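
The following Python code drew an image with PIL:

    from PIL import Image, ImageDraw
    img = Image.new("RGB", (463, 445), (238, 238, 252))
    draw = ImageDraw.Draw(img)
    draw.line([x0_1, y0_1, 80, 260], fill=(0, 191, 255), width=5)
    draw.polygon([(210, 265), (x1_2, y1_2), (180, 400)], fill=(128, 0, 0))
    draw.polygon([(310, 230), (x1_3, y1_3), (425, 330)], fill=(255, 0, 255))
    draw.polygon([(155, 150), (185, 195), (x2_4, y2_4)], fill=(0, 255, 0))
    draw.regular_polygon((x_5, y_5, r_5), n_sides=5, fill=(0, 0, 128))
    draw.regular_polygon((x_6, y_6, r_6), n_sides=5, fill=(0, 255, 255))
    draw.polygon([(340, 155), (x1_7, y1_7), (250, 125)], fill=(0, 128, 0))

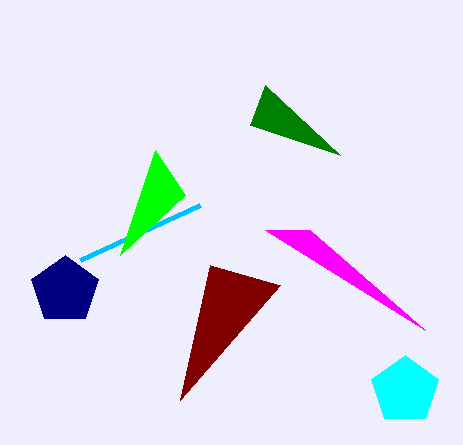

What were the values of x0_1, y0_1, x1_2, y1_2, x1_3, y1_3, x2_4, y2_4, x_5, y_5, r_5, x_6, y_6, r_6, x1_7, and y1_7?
x0_1 = 200; y0_1 = 205; x1_2 = 280; y1_2 = 285; x1_3 = 265; y1_3 = 230; x2_4 = 120; y2_4 = 255; x_5 = 65; y_5 = 290; r_5 = 35; x_6 = 405; y_6 = 390; r_6 = 35; x1_7 = 265; y1_7 = 85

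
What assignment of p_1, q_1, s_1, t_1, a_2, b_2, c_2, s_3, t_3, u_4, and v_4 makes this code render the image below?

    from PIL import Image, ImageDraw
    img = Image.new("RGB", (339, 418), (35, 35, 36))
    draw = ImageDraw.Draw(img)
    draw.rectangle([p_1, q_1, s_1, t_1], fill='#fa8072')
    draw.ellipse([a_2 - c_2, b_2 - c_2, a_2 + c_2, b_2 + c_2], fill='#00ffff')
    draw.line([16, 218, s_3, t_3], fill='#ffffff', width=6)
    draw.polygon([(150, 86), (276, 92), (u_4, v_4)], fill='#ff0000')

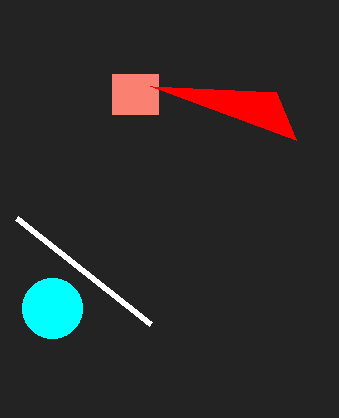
p_1 = 112
q_1 = 74
s_1 = 158
t_1 = 114
a_2 = 52
b_2 = 308
c_2 = 30
s_3 = 150
t_3 = 324
u_4 = 296
v_4 = 140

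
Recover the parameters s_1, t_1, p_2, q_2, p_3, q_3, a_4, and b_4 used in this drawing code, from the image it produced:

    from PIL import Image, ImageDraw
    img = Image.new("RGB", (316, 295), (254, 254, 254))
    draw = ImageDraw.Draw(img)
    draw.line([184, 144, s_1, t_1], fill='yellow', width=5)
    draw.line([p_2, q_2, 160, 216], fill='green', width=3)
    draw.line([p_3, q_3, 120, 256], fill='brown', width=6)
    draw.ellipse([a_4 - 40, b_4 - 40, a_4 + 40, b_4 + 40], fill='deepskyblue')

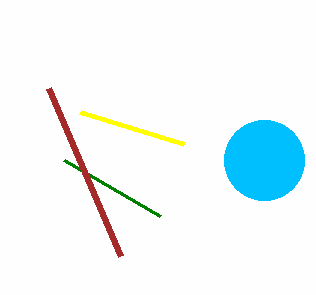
s_1 = 80; t_1 = 112; p_2 = 64; q_2 = 160; p_3 = 48; q_3 = 88; a_4 = 264; b_4 = 160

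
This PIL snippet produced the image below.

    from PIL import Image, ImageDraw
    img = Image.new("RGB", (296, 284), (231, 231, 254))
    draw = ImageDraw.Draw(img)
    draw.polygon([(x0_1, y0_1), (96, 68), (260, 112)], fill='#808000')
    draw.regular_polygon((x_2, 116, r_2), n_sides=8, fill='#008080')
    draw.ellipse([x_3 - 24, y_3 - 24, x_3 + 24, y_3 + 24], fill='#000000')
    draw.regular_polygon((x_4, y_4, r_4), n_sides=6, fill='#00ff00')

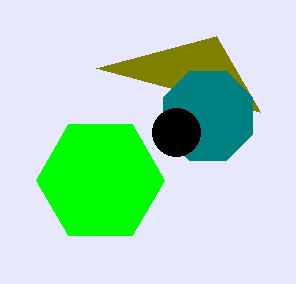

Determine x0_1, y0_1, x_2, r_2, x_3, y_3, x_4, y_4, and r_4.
x0_1 = 216
y0_1 = 36
x_2 = 208
r_2 = 48
x_3 = 176
y_3 = 132
x_4 = 100
y_4 = 180
r_4 = 64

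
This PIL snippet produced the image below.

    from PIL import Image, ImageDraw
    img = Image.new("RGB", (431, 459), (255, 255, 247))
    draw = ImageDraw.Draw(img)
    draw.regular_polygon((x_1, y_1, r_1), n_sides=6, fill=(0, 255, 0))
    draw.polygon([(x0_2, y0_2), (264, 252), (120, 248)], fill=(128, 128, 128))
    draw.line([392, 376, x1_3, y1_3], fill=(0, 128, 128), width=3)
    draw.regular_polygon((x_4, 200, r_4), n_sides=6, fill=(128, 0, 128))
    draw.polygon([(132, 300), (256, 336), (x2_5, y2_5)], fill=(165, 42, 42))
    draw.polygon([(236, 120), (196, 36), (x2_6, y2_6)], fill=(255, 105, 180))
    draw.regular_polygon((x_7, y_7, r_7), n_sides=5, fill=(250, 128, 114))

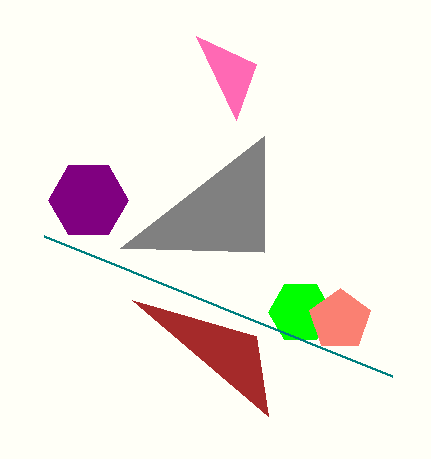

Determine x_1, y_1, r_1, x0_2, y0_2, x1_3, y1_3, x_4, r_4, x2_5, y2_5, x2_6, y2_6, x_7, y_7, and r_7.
x_1 = 300, y_1 = 312, r_1 = 32, x0_2 = 264, y0_2 = 136, x1_3 = 44, y1_3 = 236, x_4 = 88, r_4 = 40, x2_5 = 268, y2_5 = 416, x2_6 = 256, y2_6 = 64, x_7 = 340, y_7 = 320, r_7 = 32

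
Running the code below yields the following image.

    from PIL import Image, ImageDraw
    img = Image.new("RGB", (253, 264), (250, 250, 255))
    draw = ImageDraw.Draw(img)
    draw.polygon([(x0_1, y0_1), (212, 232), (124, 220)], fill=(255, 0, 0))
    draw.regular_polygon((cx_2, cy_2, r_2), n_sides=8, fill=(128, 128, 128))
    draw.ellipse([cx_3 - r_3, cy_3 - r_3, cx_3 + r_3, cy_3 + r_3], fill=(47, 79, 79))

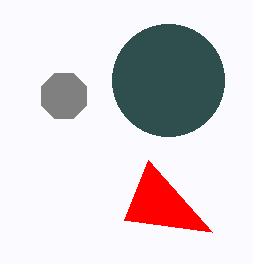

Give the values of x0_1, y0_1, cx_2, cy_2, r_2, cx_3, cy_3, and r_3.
x0_1 = 148; y0_1 = 160; cx_2 = 64; cy_2 = 96; r_2 = 24; cx_3 = 168; cy_3 = 80; r_3 = 56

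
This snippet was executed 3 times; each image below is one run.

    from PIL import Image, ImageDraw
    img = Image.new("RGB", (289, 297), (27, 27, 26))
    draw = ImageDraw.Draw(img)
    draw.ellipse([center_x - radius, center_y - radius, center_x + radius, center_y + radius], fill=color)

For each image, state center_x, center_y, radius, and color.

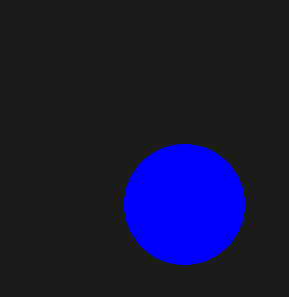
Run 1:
center_x = 184
center_y = 204
radius = 60
color = 'blue'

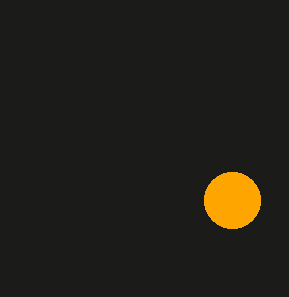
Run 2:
center_x = 232, center_y = 200, radius = 28, color = 'orange'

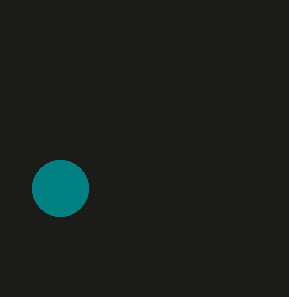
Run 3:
center_x = 60; center_y = 188; radius = 28; color = 'teal'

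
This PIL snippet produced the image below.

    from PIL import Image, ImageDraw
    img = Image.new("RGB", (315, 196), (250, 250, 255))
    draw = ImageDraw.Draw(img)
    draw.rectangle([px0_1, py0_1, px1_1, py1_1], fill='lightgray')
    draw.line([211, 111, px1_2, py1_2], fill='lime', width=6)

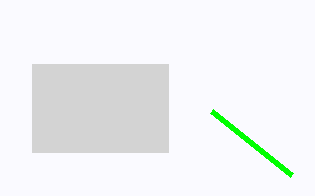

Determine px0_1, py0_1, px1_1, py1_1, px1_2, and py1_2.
px0_1 = 32
py0_1 = 64
px1_1 = 168
py1_1 = 152
px1_2 = 291
py1_2 = 175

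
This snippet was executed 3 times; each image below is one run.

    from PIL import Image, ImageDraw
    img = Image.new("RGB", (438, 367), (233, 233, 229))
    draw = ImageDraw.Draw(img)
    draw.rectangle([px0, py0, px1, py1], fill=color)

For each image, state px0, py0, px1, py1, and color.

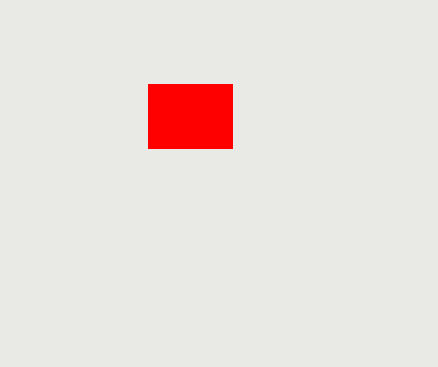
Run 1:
px0 = 148, py0 = 84, px1 = 232, py1 = 148, color = 'red'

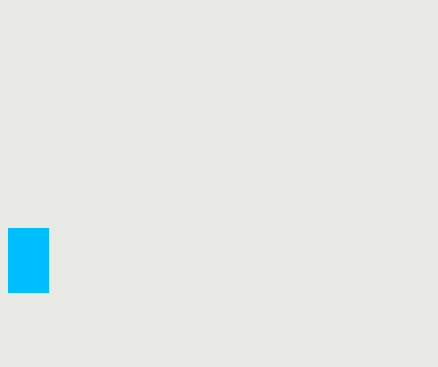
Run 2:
px0 = 8
py0 = 228
px1 = 48
py1 = 292
color = 'deepskyblue'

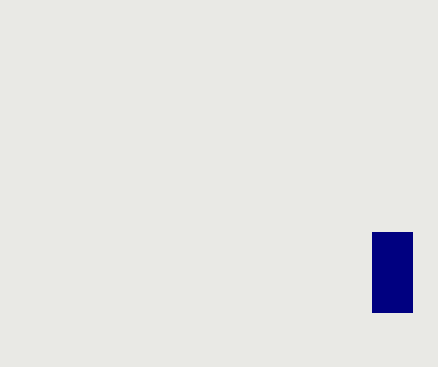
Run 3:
px0 = 372; py0 = 232; px1 = 412; py1 = 312; color = 'navy'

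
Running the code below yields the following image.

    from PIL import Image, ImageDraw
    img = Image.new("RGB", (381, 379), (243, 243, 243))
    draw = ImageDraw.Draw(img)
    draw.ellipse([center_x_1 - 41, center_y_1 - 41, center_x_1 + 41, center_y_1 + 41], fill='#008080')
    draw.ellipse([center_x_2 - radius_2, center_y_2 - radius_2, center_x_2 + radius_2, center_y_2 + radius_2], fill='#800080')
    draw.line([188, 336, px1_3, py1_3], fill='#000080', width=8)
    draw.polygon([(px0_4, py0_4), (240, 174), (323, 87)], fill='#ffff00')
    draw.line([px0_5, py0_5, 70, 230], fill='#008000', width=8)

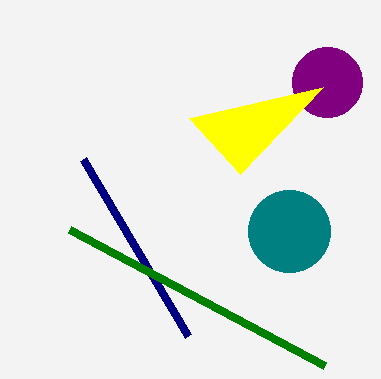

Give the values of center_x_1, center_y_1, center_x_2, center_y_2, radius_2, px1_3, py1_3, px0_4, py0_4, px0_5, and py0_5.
center_x_1 = 289
center_y_1 = 231
center_x_2 = 327
center_y_2 = 82
radius_2 = 35
px1_3 = 83
py1_3 = 159
px0_4 = 189
py0_4 = 118
px0_5 = 325
py0_5 = 366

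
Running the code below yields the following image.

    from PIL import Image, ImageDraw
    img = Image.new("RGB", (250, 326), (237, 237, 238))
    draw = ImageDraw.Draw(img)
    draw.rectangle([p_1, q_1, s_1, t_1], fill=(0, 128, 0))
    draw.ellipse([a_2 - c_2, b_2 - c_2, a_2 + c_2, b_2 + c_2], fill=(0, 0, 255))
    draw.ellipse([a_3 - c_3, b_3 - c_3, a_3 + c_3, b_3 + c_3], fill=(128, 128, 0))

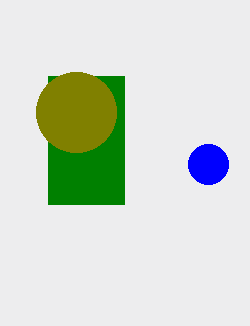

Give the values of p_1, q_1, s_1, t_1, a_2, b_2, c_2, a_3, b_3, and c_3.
p_1 = 48
q_1 = 76
s_1 = 124
t_1 = 204
a_2 = 208
b_2 = 164
c_2 = 20
a_3 = 76
b_3 = 112
c_3 = 40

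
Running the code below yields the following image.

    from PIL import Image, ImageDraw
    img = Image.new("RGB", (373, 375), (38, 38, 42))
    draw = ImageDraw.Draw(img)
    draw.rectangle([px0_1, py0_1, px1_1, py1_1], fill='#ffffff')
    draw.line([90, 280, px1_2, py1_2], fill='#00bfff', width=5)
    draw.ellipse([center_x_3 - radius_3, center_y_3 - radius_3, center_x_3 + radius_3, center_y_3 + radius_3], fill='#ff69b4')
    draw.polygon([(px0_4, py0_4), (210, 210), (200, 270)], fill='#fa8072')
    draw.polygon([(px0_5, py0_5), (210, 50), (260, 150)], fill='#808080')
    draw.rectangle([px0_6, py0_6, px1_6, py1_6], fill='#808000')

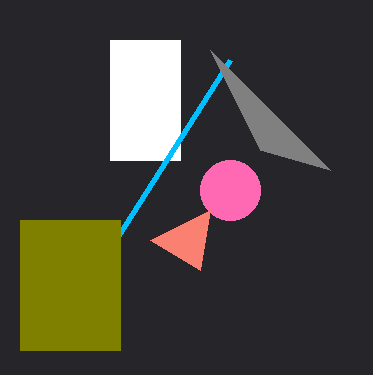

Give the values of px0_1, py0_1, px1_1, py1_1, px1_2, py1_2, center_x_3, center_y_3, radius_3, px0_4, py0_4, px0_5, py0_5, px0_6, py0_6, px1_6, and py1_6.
px0_1 = 110, py0_1 = 40, px1_1 = 180, py1_1 = 160, px1_2 = 230, py1_2 = 60, center_x_3 = 230, center_y_3 = 190, radius_3 = 30, px0_4 = 150, py0_4 = 240, px0_5 = 330, py0_5 = 170, px0_6 = 20, py0_6 = 220, px1_6 = 120, py1_6 = 350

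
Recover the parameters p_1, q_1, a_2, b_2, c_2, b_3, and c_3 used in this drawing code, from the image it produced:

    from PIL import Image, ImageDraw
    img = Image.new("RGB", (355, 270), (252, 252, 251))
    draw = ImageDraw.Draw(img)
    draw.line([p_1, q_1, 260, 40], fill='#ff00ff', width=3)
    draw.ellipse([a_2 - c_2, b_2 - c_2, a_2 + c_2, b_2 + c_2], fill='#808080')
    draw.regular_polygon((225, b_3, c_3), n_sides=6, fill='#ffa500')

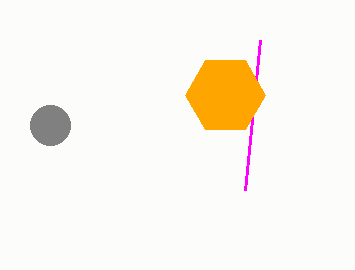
p_1 = 245; q_1 = 190; a_2 = 50; b_2 = 125; c_2 = 20; b_3 = 95; c_3 = 40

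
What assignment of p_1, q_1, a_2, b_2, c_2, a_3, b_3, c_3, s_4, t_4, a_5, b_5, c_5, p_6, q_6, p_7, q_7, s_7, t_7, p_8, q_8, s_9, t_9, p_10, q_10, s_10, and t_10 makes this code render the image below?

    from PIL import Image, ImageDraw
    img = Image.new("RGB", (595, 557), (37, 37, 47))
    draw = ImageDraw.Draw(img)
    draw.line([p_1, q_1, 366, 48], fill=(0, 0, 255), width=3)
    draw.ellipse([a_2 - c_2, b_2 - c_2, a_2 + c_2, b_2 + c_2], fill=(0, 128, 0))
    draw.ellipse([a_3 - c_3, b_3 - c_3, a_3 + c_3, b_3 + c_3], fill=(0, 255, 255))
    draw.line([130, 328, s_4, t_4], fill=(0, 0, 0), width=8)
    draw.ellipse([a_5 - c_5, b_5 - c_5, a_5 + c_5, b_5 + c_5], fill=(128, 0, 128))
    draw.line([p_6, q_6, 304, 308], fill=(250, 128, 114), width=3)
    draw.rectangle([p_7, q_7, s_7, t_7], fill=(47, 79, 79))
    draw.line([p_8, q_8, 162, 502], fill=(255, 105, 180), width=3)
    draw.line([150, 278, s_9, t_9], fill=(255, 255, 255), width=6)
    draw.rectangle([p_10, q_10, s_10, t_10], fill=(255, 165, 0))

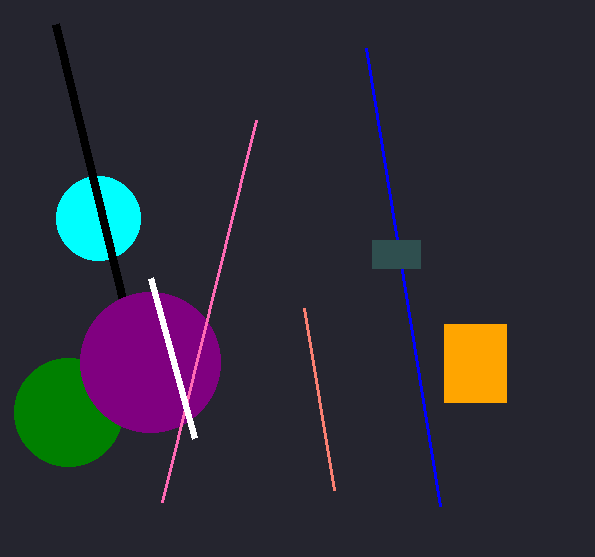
p_1 = 440
q_1 = 506
a_2 = 68
b_2 = 412
c_2 = 54
a_3 = 98
b_3 = 218
c_3 = 42
s_4 = 56
t_4 = 24
a_5 = 150
b_5 = 362
c_5 = 70
p_6 = 334
q_6 = 490
p_7 = 372
q_7 = 240
s_7 = 420
t_7 = 268
p_8 = 256
q_8 = 120
s_9 = 194
t_9 = 438
p_10 = 444
q_10 = 324
s_10 = 506
t_10 = 402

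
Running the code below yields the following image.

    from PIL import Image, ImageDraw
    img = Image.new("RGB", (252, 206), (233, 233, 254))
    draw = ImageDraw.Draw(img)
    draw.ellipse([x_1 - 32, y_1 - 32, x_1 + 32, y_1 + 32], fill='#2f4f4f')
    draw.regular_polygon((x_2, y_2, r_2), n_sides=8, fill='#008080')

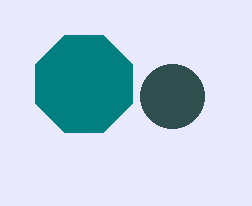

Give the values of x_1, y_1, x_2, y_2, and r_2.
x_1 = 172; y_1 = 96; x_2 = 84; y_2 = 84; r_2 = 52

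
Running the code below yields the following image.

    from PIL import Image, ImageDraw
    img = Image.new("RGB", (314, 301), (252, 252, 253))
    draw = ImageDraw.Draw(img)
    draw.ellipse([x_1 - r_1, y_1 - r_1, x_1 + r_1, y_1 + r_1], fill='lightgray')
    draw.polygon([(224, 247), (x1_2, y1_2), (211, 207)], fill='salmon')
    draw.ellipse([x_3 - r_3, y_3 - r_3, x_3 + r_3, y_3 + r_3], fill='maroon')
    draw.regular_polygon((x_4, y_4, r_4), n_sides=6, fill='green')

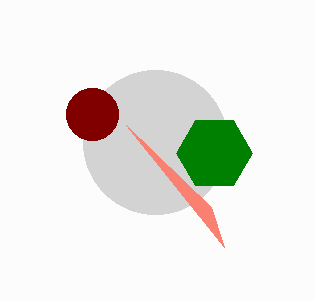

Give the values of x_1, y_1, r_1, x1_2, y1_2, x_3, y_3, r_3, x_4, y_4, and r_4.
x_1 = 155, y_1 = 142, r_1 = 72, x1_2 = 126, y1_2 = 125, x_3 = 92, y_3 = 114, r_3 = 26, x_4 = 214, y_4 = 153, r_4 = 38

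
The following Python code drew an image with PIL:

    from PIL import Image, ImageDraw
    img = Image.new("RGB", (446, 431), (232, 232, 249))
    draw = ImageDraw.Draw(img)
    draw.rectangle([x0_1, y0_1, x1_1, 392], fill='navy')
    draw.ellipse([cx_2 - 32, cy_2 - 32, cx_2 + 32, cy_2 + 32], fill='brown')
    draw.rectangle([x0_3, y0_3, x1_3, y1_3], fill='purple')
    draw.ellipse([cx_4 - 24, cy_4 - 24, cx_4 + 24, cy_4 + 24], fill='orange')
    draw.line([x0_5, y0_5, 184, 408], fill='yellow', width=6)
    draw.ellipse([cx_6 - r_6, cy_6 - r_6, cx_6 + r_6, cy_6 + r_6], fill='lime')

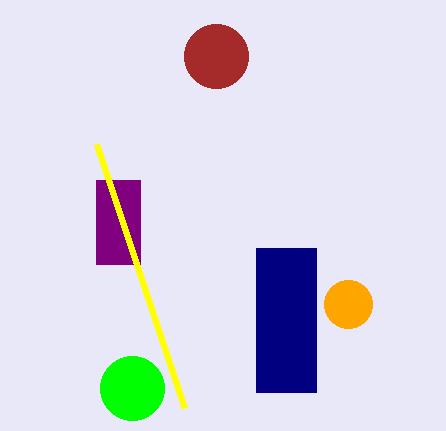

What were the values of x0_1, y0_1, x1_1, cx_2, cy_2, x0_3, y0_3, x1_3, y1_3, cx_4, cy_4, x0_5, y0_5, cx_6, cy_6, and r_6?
x0_1 = 256, y0_1 = 248, x1_1 = 316, cx_2 = 216, cy_2 = 56, x0_3 = 96, y0_3 = 180, x1_3 = 140, y1_3 = 264, cx_4 = 348, cy_4 = 304, x0_5 = 96, y0_5 = 144, cx_6 = 132, cy_6 = 388, r_6 = 32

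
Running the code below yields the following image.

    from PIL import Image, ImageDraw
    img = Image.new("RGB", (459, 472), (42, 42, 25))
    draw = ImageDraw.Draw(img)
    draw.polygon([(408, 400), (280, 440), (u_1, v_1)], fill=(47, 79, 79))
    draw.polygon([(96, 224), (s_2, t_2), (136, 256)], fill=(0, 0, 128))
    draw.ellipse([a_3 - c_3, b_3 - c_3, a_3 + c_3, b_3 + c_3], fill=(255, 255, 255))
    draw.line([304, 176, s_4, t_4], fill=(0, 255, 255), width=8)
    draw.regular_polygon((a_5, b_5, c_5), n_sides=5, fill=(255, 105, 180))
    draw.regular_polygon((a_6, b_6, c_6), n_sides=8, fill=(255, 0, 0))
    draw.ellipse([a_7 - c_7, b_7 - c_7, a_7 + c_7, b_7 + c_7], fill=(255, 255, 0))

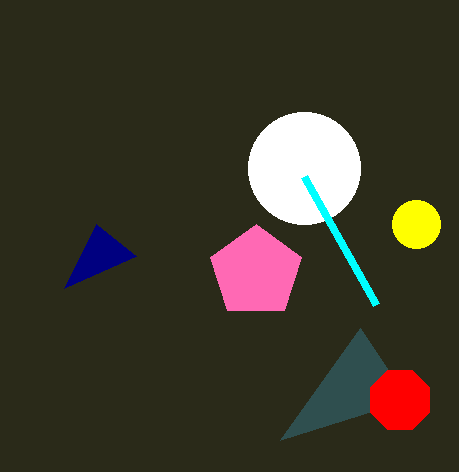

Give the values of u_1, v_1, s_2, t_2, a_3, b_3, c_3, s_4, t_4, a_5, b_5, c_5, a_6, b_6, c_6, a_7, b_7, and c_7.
u_1 = 360; v_1 = 328; s_2 = 64; t_2 = 288; a_3 = 304; b_3 = 168; c_3 = 56; s_4 = 376; t_4 = 304; a_5 = 256; b_5 = 272; c_5 = 48; a_6 = 400; b_6 = 400; c_6 = 32; a_7 = 416; b_7 = 224; c_7 = 24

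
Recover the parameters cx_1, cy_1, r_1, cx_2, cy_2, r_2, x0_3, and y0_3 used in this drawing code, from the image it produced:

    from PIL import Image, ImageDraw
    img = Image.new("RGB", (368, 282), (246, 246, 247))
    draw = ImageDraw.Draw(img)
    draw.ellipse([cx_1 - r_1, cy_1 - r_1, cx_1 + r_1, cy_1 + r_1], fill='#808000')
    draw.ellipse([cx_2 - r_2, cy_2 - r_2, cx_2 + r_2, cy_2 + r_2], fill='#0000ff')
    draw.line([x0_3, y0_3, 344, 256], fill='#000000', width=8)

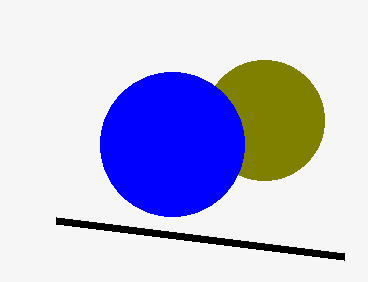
cx_1 = 264, cy_1 = 120, r_1 = 60, cx_2 = 172, cy_2 = 144, r_2 = 72, x0_3 = 56, y0_3 = 220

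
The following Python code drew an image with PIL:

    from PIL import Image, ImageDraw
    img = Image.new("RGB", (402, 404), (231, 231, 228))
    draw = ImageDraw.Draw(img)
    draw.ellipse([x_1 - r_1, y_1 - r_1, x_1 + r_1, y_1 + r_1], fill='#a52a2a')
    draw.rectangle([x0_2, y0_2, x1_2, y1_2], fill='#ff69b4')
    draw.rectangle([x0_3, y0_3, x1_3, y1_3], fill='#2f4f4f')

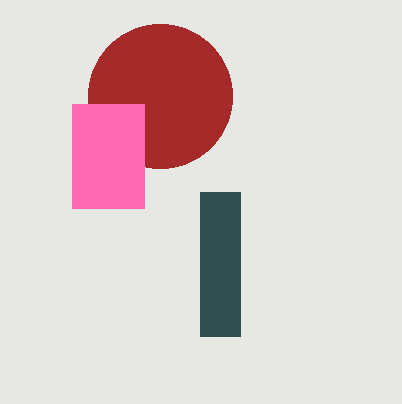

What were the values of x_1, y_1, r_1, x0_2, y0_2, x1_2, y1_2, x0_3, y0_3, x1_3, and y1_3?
x_1 = 160; y_1 = 96; r_1 = 72; x0_2 = 72; y0_2 = 104; x1_2 = 144; y1_2 = 208; x0_3 = 200; y0_3 = 192; x1_3 = 240; y1_3 = 336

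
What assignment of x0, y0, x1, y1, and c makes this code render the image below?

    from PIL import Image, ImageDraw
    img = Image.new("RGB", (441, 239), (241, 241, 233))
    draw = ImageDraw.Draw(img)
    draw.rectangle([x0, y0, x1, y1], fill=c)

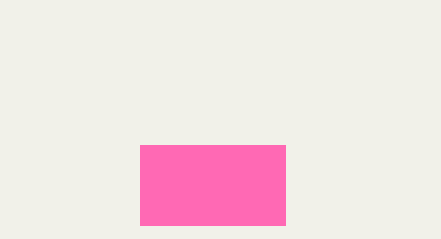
x0 = 140; y0 = 145; x1 = 285; y1 = 225; c = 'hotpink'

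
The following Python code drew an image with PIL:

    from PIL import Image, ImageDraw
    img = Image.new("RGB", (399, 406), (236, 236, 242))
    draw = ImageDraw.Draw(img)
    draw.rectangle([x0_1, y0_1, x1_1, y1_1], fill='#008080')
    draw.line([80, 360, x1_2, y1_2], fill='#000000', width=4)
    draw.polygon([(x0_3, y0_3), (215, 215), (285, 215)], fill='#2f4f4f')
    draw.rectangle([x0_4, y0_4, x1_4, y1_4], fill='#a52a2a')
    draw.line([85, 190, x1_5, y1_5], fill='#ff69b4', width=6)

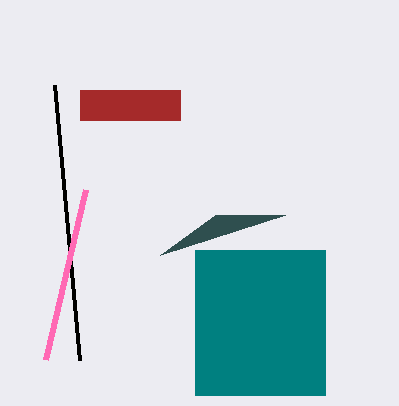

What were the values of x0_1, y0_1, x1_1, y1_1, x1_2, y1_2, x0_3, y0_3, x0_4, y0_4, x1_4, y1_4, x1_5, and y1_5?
x0_1 = 195, y0_1 = 250, x1_1 = 325, y1_1 = 395, x1_2 = 55, y1_2 = 85, x0_3 = 160, y0_3 = 255, x0_4 = 80, y0_4 = 90, x1_4 = 180, y1_4 = 120, x1_5 = 45, y1_5 = 360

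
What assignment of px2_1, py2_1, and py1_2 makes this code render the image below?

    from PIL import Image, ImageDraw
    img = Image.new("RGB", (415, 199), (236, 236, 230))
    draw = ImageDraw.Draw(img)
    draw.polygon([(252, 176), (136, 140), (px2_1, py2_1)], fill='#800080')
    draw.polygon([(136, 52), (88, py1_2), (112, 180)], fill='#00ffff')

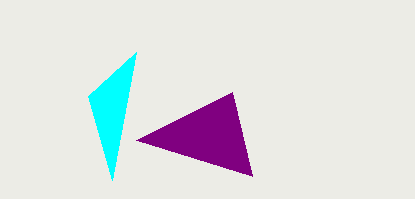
px2_1 = 232; py2_1 = 92; py1_2 = 96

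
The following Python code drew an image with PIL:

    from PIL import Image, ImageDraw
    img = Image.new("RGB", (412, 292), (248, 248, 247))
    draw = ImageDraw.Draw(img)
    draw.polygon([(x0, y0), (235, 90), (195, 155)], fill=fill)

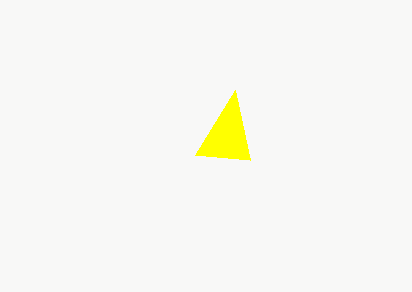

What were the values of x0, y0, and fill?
x0 = 250, y0 = 160, fill = 'yellow'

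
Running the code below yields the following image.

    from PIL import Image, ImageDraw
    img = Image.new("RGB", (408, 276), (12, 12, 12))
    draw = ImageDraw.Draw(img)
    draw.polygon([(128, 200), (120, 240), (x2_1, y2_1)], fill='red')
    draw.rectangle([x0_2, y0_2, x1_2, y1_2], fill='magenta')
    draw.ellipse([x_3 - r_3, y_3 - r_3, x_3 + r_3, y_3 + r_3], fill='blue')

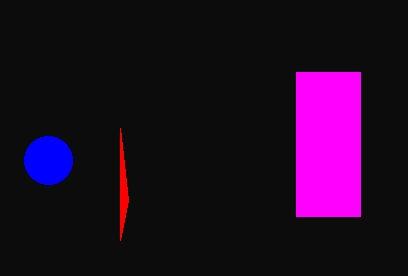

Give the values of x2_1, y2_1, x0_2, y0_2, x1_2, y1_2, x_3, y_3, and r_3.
x2_1 = 120; y2_1 = 128; x0_2 = 296; y0_2 = 72; x1_2 = 360; y1_2 = 216; x_3 = 48; y_3 = 160; r_3 = 24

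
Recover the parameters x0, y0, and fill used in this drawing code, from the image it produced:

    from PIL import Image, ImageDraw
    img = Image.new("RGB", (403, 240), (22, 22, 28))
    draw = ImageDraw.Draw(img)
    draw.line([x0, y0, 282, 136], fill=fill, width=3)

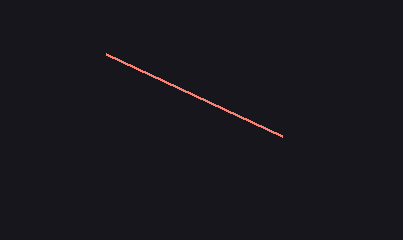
x0 = 106, y0 = 54, fill = 'salmon'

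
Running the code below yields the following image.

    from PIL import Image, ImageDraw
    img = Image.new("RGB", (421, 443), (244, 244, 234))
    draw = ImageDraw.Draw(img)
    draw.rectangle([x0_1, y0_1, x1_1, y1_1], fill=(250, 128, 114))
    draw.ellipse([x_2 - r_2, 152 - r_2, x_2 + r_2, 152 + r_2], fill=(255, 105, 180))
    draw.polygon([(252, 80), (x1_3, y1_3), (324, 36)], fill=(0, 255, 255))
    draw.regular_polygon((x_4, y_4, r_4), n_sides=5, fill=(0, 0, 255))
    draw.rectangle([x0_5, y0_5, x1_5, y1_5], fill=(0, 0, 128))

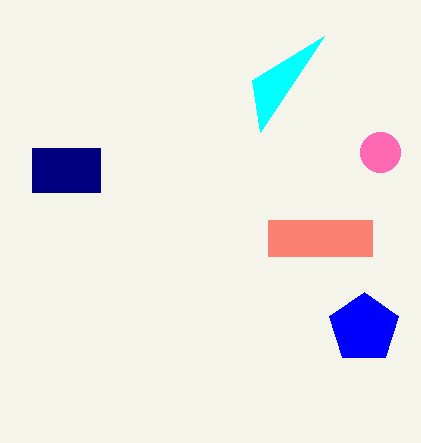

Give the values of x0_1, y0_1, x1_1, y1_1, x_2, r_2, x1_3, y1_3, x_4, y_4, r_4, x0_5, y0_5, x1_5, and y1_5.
x0_1 = 268
y0_1 = 220
x1_1 = 372
y1_1 = 256
x_2 = 380
r_2 = 20
x1_3 = 260
y1_3 = 132
x_4 = 364
y_4 = 328
r_4 = 36
x0_5 = 32
y0_5 = 148
x1_5 = 100
y1_5 = 192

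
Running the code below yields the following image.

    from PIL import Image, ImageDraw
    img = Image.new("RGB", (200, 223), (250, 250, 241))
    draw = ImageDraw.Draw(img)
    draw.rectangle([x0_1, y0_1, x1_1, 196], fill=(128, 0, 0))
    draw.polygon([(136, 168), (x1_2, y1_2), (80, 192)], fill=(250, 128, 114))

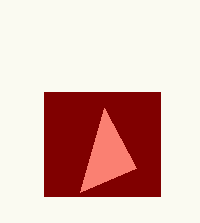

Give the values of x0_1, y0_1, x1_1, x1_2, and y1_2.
x0_1 = 44, y0_1 = 92, x1_1 = 160, x1_2 = 104, y1_2 = 108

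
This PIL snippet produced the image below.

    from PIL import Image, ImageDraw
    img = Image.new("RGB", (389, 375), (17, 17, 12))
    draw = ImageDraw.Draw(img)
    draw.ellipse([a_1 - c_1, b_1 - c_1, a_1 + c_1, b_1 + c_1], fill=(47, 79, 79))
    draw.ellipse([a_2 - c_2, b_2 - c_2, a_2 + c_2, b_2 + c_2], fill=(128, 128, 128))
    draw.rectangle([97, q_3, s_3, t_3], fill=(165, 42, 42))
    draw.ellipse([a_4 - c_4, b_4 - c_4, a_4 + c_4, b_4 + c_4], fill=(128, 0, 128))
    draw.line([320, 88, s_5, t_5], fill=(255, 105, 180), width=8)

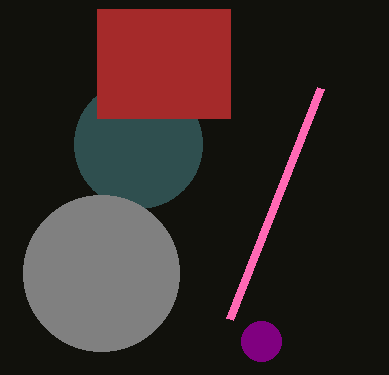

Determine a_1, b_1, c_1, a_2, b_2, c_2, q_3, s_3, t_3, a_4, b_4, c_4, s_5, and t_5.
a_1 = 138
b_1 = 144
c_1 = 64
a_2 = 101
b_2 = 273
c_2 = 78
q_3 = 9
s_3 = 230
t_3 = 118
a_4 = 261
b_4 = 341
c_4 = 20
s_5 = 229
t_5 = 319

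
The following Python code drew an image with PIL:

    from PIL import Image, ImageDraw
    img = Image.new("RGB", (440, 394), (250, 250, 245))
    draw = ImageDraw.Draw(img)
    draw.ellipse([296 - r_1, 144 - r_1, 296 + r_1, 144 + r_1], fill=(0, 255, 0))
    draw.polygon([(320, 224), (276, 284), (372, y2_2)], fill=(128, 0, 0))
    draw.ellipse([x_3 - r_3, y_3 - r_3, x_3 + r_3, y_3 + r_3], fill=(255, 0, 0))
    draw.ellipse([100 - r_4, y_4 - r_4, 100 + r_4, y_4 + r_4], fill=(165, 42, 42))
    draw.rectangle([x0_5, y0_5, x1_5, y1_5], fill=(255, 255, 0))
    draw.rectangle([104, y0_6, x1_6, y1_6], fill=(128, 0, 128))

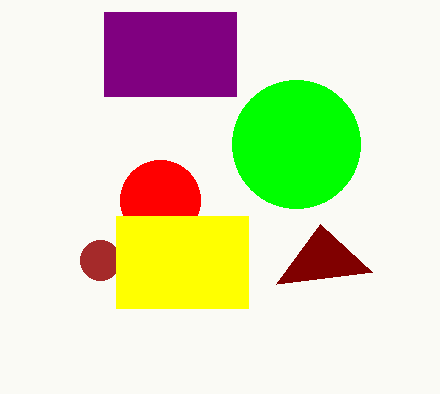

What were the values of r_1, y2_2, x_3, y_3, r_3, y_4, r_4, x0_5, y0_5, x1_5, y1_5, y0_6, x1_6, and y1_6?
r_1 = 64
y2_2 = 272
x_3 = 160
y_3 = 200
r_3 = 40
y_4 = 260
r_4 = 20
x0_5 = 116
y0_5 = 216
x1_5 = 248
y1_5 = 308
y0_6 = 12
x1_6 = 236
y1_6 = 96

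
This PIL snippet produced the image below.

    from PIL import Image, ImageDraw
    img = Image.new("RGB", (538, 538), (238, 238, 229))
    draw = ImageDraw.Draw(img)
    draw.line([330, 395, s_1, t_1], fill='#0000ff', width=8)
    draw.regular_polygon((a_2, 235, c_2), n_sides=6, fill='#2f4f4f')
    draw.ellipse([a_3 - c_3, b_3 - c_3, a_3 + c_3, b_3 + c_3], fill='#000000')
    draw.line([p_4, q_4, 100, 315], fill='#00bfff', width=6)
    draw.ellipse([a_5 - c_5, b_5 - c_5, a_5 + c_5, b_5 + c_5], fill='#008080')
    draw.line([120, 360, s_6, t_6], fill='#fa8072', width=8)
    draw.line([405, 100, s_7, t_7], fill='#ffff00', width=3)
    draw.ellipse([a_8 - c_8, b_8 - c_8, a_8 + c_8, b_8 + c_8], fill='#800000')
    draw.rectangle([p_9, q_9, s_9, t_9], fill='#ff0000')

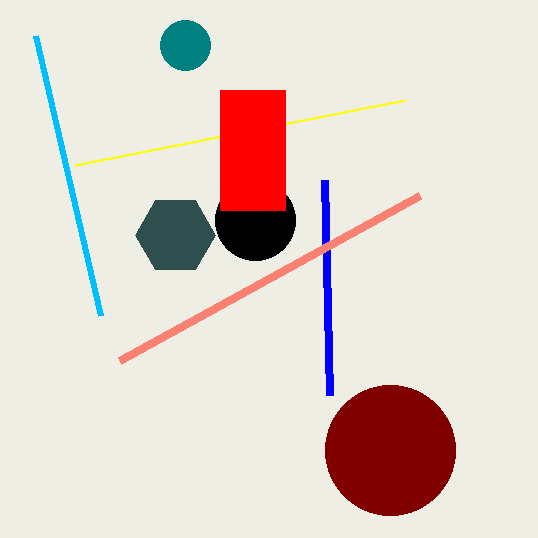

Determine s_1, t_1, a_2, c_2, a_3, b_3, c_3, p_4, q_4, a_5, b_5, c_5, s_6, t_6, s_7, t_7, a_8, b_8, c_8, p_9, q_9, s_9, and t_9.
s_1 = 325, t_1 = 180, a_2 = 175, c_2 = 40, a_3 = 255, b_3 = 220, c_3 = 40, p_4 = 35, q_4 = 35, a_5 = 185, b_5 = 45, c_5 = 25, s_6 = 420, t_6 = 195, s_7 = 75, t_7 = 165, a_8 = 390, b_8 = 450, c_8 = 65, p_9 = 220, q_9 = 90, s_9 = 285, t_9 = 210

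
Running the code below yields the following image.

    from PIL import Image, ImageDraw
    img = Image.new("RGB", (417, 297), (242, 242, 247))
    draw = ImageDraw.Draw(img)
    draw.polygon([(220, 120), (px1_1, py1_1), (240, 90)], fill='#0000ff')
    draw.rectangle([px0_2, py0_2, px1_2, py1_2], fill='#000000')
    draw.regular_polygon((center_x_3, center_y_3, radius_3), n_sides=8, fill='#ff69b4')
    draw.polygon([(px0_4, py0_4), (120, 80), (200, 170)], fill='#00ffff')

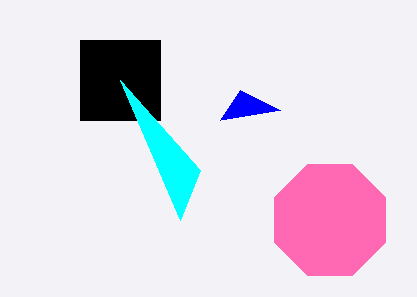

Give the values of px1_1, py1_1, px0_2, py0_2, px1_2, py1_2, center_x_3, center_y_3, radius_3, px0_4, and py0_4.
px1_1 = 280; py1_1 = 110; px0_2 = 80; py0_2 = 40; px1_2 = 160; py1_2 = 120; center_x_3 = 330; center_y_3 = 220; radius_3 = 60; px0_4 = 180; py0_4 = 220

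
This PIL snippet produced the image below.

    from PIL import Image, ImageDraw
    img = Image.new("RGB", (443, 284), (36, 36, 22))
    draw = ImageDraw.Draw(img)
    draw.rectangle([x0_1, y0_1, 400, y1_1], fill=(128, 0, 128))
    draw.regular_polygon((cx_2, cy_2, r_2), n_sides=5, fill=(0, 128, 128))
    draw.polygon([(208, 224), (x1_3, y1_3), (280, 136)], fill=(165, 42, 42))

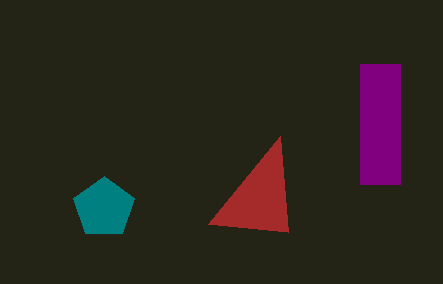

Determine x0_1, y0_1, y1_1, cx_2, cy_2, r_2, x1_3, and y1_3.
x0_1 = 360, y0_1 = 64, y1_1 = 184, cx_2 = 104, cy_2 = 208, r_2 = 32, x1_3 = 288, y1_3 = 232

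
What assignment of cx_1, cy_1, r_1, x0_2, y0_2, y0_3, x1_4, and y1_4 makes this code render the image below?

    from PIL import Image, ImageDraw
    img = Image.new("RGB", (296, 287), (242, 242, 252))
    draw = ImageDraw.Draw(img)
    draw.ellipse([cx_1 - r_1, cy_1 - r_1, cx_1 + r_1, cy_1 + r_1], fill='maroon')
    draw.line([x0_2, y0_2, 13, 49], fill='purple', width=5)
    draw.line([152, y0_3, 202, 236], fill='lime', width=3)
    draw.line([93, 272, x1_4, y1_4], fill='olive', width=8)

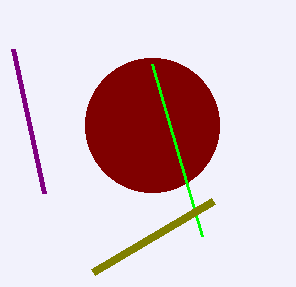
cx_1 = 152
cy_1 = 125
r_1 = 67
x0_2 = 44
y0_2 = 193
y0_3 = 64
x1_4 = 213
y1_4 = 201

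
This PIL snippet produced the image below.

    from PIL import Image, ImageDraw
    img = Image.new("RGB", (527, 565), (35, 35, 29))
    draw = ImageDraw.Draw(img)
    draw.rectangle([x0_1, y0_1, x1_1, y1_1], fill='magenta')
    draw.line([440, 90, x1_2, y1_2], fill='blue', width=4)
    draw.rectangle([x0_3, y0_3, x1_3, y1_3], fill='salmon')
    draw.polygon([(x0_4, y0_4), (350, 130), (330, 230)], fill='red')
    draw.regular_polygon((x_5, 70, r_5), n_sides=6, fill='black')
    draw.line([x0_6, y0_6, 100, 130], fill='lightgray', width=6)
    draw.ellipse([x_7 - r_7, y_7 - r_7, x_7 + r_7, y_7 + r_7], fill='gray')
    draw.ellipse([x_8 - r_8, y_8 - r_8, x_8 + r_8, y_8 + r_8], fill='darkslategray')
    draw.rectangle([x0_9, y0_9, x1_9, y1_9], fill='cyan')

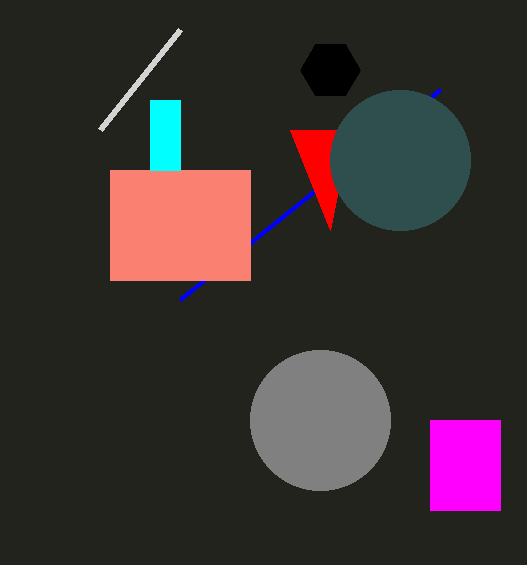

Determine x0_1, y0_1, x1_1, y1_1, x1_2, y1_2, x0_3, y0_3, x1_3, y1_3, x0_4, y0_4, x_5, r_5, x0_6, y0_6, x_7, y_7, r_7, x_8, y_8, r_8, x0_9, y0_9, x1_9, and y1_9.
x0_1 = 430, y0_1 = 420, x1_1 = 500, y1_1 = 510, x1_2 = 180, y1_2 = 300, x0_3 = 110, y0_3 = 170, x1_3 = 250, y1_3 = 280, x0_4 = 290, y0_4 = 130, x_5 = 330, r_5 = 30, x0_6 = 180, y0_6 = 30, x_7 = 320, y_7 = 420, r_7 = 70, x_8 = 400, y_8 = 160, r_8 = 70, x0_9 = 150, y0_9 = 100, x1_9 = 180, y1_9 = 170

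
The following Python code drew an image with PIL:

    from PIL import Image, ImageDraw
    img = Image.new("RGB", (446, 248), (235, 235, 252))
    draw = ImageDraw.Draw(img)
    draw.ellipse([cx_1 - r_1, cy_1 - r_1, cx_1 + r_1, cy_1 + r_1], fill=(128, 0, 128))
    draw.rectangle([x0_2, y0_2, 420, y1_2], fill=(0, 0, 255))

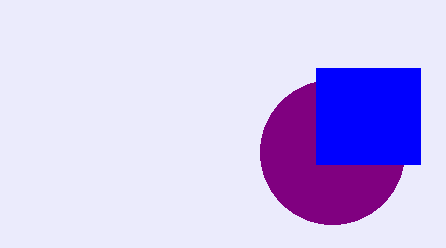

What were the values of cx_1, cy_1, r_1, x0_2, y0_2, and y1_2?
cx_1 = 332
cy_1 = 152
r_1 = 72
x0_2 = 316
y0_2 = 68
y1_2 = 164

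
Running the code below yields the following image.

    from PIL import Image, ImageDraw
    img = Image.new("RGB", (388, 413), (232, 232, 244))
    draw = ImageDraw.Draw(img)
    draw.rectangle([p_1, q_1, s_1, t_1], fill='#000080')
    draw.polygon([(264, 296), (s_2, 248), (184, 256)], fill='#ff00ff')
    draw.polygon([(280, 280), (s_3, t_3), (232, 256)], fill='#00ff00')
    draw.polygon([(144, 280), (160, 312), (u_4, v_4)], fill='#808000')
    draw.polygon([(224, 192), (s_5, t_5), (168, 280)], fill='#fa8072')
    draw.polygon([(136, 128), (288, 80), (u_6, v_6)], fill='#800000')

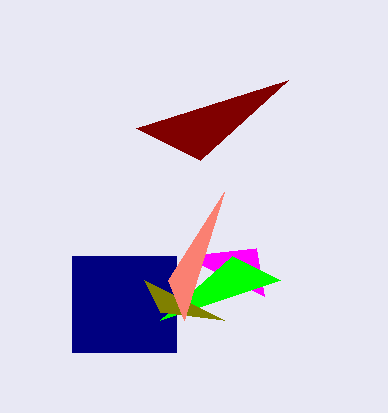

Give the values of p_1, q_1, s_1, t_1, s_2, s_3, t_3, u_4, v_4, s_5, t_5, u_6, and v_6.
p_1 = 72, q_1 = 256, s_1 = 176, t_1 = 352, s_2 = 256, s_3 = 160, t_3 = 320, u_4 = 224, v_4 = 320, s_5 = 184, t_5 = 320, u_6 = 200, v_6 = 160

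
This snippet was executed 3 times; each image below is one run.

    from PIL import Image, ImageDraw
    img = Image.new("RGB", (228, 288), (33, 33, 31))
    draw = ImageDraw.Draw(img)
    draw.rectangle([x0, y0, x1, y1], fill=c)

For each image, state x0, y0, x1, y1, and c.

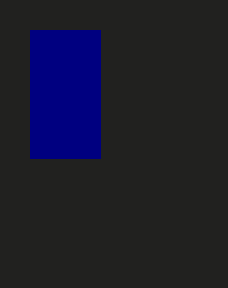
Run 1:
x0 = 30
y0 = 30
x1 = 100
y1 = 158
c = 'navy'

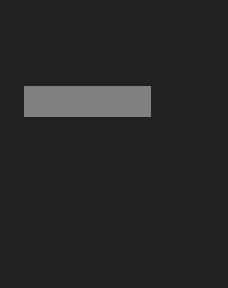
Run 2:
x0 = 24
y0 = 86
x1 = 150
y1 = 116
c = 'gray'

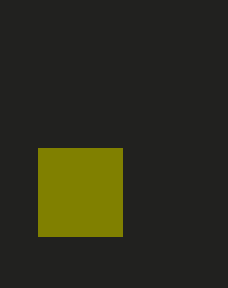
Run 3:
x0 = 38
y0 = 148
x1 = 122
y1 = 236
c = 'olive'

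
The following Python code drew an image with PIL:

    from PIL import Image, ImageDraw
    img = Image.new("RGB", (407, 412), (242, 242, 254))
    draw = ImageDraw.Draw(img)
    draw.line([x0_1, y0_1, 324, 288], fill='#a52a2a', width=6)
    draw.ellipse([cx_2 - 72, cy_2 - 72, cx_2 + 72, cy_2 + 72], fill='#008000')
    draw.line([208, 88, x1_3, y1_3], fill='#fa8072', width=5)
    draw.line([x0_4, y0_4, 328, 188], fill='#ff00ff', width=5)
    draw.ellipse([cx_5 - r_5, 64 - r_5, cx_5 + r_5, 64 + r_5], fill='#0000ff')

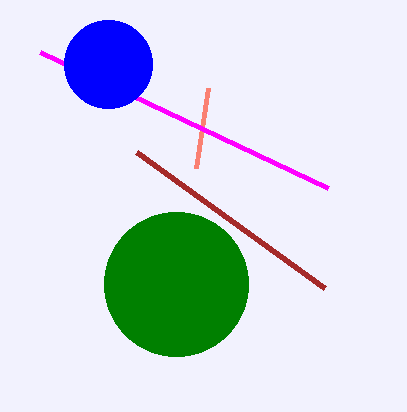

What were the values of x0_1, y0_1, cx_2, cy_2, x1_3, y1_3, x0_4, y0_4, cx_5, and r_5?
x0_1 = 136
y0_1 = 152
cx_2 = 176
cy_2 = 284
x1_3 = 196
y1_3 = 168
x0_4 = 40
y0_4 = 52
cx_5 = 108
r_5 = 44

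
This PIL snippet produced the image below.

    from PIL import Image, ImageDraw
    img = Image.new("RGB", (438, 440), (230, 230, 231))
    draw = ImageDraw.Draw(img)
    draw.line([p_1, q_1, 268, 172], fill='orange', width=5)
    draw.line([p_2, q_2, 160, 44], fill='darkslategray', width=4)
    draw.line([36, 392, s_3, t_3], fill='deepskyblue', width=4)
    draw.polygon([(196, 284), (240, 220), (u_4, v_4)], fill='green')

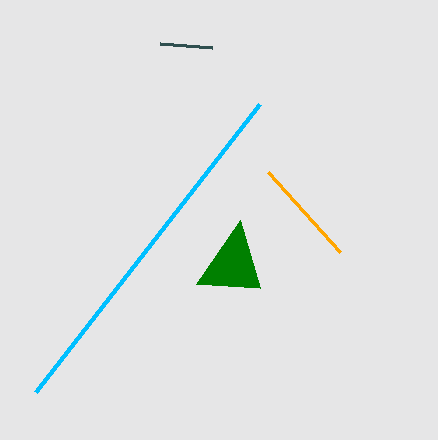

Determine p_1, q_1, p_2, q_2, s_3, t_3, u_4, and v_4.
p_1 = 340
q_1 = 252
p_2 = 212
q_2 = 48
s_3 = 260
t_3 = 104
u_4 = 260
v_4 = 288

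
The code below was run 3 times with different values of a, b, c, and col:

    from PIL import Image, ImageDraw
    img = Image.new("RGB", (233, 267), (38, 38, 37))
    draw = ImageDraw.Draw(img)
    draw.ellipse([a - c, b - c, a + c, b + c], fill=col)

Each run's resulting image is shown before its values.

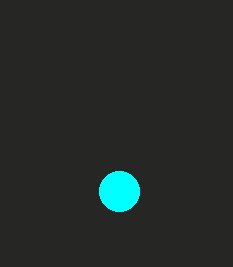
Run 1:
a = 119
b = 191
c = 20
col = 'cyan'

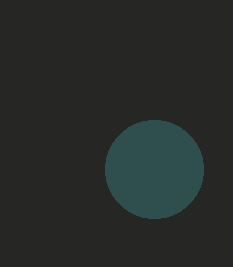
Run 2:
a = 154
b = 169
c = 49
col = 'darkslategray'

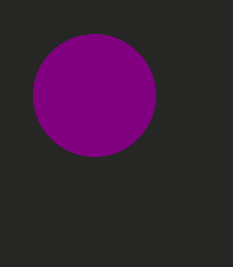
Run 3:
a = 94, b = 95, c = 61, col = 'purple'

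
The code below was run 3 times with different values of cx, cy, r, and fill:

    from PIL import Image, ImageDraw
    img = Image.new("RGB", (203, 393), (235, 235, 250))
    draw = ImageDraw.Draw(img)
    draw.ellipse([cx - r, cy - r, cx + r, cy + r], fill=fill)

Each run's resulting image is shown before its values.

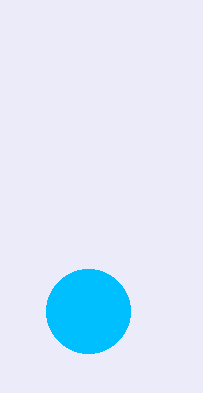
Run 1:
cx = 88; cy = 311; r = 42; fill = 'deepskyblue'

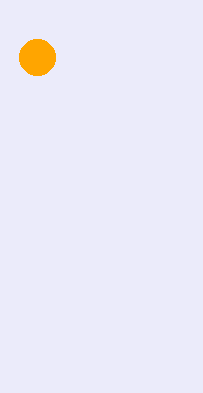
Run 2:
cx = 37; cy = 57; r = 18; fill = 'orange'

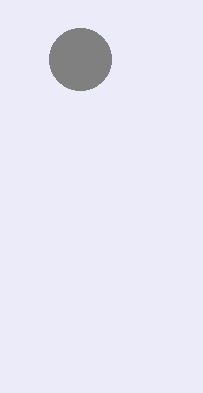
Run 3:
cx = 80, cy = 59, r = 31, fill = 'gray'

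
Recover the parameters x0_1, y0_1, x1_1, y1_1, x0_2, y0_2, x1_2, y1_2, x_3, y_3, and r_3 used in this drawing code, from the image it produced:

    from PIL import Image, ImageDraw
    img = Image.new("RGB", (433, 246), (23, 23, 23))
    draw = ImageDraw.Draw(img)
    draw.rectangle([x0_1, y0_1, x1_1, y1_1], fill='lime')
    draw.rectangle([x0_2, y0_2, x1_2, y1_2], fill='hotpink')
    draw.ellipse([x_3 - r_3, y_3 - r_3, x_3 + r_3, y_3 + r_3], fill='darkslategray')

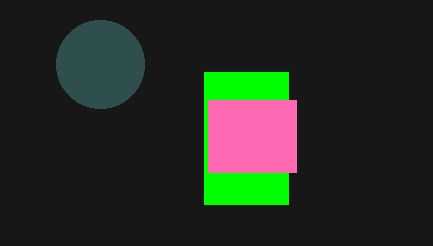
x0_1 = 204, y0_1 = 72, x1_1 = 288, y1_1 = 204, x0_2 = 208, y0_2 = 100, x1_2 = 296, y1_2 = 172, x_3 = 100, y_3 = 64, r_3 = 44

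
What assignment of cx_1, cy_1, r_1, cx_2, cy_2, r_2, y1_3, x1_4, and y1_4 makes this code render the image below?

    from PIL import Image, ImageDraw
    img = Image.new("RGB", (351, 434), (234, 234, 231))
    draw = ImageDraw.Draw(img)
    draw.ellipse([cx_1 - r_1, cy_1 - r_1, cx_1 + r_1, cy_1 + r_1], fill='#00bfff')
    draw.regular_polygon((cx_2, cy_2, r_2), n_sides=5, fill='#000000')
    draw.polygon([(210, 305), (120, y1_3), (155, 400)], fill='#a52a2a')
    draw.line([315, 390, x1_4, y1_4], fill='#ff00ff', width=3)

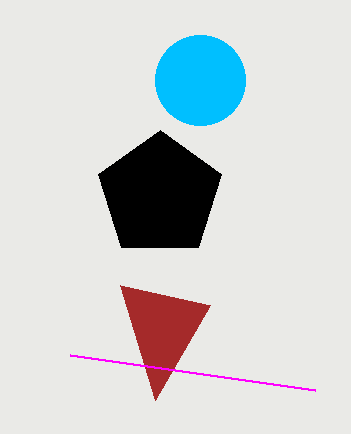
cx_1 = 200; cy_1 = 80; r_1 = 45; cx_2 = 160; cy_2 = 195; r_2 = 65; y1_3 = 285; x1_4 = 70; y1_4 = 355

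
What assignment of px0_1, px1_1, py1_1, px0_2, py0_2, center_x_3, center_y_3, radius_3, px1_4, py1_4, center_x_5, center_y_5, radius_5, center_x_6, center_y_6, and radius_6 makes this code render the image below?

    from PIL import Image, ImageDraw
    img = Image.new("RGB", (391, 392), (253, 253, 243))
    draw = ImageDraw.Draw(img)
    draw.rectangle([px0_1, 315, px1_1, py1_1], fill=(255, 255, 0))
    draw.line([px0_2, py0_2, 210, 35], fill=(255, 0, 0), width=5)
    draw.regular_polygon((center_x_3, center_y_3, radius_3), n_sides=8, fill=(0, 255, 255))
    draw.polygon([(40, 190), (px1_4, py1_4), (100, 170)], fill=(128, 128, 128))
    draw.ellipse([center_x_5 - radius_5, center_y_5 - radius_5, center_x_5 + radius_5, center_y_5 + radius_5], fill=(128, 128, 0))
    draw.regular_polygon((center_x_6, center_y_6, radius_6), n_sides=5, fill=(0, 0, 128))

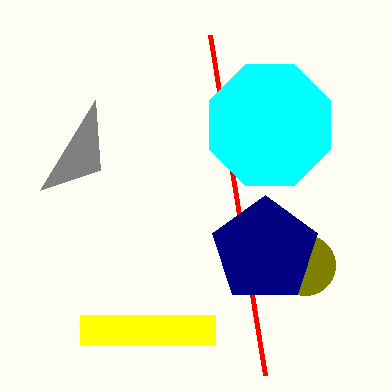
px0_1 = 80
px1_1 = 215
py1_1 = 345
px0_2 = 265
py0_2 = 375
center_x_3 = 270
center_y_3 = 125
radius_3 = 65
px1_4 = 95
py1_4 = 100
center_x_5 = 305
center_y_5 = 265
radius_5 = 30
center_x_6 = 265
center_y_6 = 250
radius_6 = 55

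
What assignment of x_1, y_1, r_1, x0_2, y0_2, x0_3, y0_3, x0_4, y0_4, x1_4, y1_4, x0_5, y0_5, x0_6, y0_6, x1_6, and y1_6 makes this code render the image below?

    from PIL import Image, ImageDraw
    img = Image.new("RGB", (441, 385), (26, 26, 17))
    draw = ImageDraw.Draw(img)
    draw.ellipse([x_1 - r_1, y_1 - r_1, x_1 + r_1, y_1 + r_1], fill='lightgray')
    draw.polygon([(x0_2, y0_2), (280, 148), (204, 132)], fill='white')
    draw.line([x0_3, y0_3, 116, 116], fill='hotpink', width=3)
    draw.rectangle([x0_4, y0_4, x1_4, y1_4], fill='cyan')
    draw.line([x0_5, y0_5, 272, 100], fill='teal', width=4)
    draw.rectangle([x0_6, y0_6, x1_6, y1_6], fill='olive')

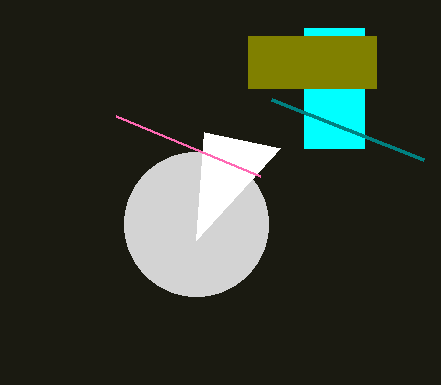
x_1 = 196, y_1 = 224, r_1 = 72, x0_2 = 196, y0_2 = 240, x0_3 = 260, y0_3 = 176, x0_4 = 304, y0_4 = 28, x1_4 = 364, y1_4 = 148, x0_5 = 424, y0_5 = 160, x0_6 = 248, y0_6 = 36, x1_6 = 376, y1_6 = 88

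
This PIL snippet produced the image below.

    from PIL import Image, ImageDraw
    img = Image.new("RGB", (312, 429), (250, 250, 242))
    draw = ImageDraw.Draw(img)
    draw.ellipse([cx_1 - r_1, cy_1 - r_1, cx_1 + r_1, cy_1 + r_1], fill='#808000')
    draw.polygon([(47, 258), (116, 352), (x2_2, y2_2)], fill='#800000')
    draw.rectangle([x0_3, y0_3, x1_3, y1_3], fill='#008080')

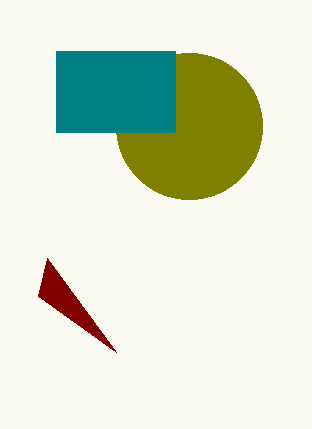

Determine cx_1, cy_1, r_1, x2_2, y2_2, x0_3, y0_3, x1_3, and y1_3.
cx_1 = 189; cy_1 = 126; r_1 = 73; x2_2 = 38; y2_2 = 296; x0_3 = 56; y0_3 = 51; x1_3 = 175; y1_3 = 132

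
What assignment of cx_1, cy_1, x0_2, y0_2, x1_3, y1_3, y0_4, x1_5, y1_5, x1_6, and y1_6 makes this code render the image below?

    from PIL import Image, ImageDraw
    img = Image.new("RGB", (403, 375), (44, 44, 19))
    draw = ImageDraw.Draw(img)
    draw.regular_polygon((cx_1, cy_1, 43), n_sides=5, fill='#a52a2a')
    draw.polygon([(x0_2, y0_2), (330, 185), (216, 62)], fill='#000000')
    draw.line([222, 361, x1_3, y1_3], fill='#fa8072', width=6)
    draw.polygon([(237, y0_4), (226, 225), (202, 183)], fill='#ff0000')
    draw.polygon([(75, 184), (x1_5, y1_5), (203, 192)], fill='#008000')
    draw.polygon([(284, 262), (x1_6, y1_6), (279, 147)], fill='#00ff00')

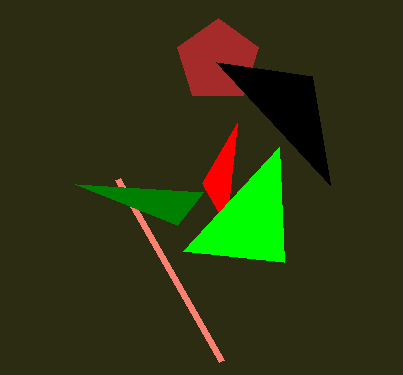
cx_1 = 218
cy_1 = 61
x0_2 = 312
y0_2 = 76
x1_3 = 118
y1_3 = 179
y0_4 = 123
x1_5 = 177
y1_5 = 225
x1_6 = 183
y1_6 = 251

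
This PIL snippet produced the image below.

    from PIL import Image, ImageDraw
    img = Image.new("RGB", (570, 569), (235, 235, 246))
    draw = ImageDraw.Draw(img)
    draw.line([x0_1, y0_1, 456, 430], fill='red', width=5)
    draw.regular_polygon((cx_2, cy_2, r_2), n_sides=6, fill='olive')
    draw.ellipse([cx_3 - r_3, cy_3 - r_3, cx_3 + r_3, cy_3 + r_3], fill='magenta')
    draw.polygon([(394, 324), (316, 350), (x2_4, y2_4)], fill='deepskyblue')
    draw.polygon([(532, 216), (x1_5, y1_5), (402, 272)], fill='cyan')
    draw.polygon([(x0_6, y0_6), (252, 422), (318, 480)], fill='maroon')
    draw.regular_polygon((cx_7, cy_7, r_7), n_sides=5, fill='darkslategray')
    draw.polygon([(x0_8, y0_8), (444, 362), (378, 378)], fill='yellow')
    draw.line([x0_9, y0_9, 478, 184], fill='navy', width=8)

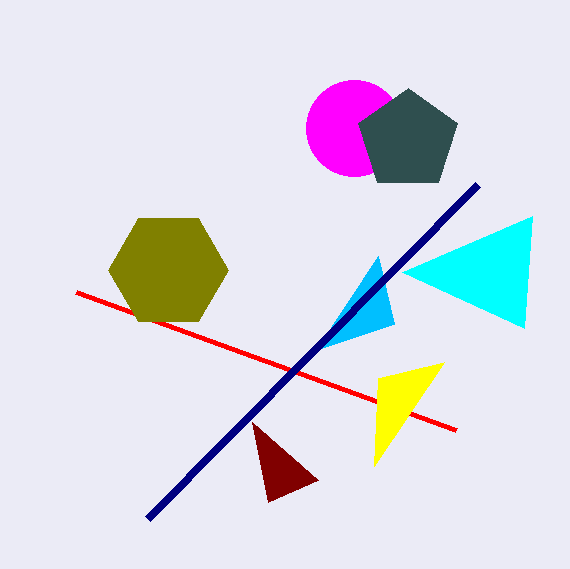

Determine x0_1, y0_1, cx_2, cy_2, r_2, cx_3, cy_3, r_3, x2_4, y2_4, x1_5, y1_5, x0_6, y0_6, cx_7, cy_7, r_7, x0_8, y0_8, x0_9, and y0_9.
x0_1 = 76
y0_1 = 292
cx_2 = 168
cy_2 = 270
r_2 = 60
cx_3 = 354
cy_3 = 128
r_3 = 48
x2_4 = 378
y2_4 = 256
x1_5 = 524
y1_5 = 328
x0_6 = 268
y0_6 = 502
cx_7 = 408
cy_7 = 140
r_7 = 52
x0_8 = 374
y0_8 = 466
x0_9 = 148
y0_9 = 518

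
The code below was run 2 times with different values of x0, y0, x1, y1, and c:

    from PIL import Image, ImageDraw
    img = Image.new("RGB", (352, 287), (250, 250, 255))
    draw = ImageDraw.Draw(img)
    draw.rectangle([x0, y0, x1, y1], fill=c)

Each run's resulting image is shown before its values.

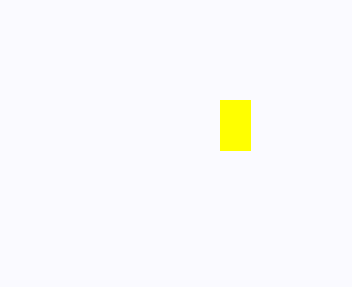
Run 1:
x0 = 220
y0 = 100
x1 = 250
y1 = 150
c = 'yellow'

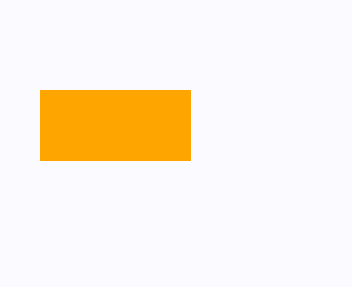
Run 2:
x0 = 40
y0 = 90
x1 = 190
y1 = 160
c = 'orange'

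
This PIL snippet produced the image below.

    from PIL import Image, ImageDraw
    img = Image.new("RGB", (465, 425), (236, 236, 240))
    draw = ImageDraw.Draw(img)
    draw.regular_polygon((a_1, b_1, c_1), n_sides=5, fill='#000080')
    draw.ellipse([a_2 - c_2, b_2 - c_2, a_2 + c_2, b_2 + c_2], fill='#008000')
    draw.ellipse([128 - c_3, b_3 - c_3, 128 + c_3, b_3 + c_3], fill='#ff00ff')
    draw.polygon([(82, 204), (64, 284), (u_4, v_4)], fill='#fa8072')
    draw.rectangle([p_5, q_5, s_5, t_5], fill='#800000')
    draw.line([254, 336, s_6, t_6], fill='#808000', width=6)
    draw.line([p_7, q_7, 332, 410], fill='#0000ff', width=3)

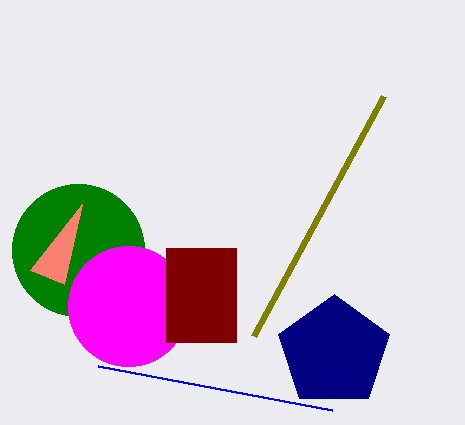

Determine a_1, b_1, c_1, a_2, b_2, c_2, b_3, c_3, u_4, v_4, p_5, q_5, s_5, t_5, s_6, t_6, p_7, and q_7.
a_1 = 334
b_1 = 352
c_1 = 58
a_2 = 78
b_2 = 250
c_2 = 66
b_3 = 306
c_3 = 60
u_4 = 30
v_4 = 270
p_5 = 166
q_5 = 248
s_5 = 236
t_5 = 342
s_6 = 384
t_6 = 96
p_7 = 98
q_7 = 366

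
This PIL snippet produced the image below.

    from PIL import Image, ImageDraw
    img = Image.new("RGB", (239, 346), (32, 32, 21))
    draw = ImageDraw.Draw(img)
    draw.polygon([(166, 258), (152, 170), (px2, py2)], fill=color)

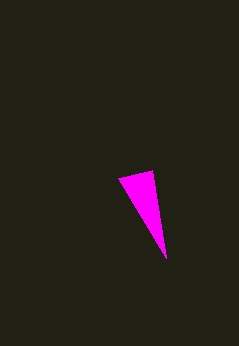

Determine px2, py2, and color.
px2 = 118; py2 = 178; color = 'magenta'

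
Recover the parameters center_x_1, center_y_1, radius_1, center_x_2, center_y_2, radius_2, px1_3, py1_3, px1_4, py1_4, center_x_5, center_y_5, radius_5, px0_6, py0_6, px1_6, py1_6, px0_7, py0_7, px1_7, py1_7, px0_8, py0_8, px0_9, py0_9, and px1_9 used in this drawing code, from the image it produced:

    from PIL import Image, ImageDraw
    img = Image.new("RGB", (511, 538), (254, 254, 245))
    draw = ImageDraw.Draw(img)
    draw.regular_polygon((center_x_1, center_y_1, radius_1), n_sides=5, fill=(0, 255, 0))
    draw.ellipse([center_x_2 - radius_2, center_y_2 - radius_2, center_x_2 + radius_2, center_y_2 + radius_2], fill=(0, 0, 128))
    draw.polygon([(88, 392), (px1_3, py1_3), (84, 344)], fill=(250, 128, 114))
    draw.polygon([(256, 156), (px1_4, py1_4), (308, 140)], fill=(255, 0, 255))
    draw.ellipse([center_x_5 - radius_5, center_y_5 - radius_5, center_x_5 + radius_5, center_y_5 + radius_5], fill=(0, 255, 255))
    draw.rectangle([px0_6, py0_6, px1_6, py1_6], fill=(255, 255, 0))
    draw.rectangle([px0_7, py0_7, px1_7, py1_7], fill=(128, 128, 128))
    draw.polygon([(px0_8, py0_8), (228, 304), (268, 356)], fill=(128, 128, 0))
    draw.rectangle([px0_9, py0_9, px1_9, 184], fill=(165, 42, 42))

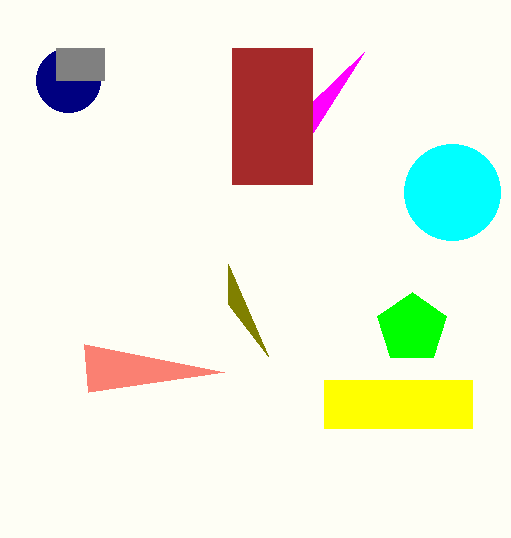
center_x_1 = 412; center_y_1 = 328; radius_1 = 36; center_x_2 = 68; center_y_2 = 80; radius_2 = 32; px1_3 = 224; py1_3 = 372; px1_4 = 364; py1_4 = 52; center_x_5 = 452; center_y_5 = 192; radius_5 = 48; px0_6 = 324; py0_6 = 380; px1_6 = 472; py1_6 = 428; px0_7 = 56; py0_7 = 48; px1_7 = 104; py1_7 = 80; px0_8 = 228; py0_8 = 264; px0_9 = 232; py0_9 = 48; px1_9 = 312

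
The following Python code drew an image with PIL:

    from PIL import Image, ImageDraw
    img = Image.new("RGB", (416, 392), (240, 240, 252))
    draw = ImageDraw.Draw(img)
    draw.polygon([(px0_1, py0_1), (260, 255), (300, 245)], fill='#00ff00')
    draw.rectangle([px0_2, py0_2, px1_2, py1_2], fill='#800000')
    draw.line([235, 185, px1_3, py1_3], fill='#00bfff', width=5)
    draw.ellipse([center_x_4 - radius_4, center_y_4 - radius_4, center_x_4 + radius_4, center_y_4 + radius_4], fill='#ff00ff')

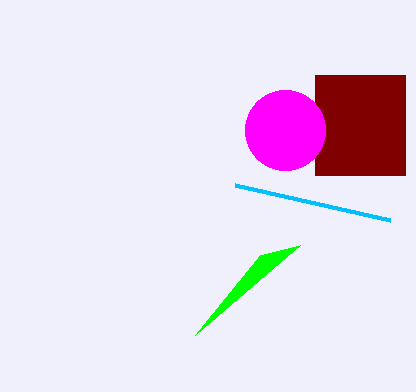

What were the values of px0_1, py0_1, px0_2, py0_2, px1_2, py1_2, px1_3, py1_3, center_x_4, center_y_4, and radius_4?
px0_1 = 195, py0_1 = 335, px0_2 = 315, py0_2 = 75, px1_2 = 405, py1_2 = 175, px1_3 = 390, py1_3 = 220, center_x_4 = 285, center_y_4 = 130, radius_4 = 40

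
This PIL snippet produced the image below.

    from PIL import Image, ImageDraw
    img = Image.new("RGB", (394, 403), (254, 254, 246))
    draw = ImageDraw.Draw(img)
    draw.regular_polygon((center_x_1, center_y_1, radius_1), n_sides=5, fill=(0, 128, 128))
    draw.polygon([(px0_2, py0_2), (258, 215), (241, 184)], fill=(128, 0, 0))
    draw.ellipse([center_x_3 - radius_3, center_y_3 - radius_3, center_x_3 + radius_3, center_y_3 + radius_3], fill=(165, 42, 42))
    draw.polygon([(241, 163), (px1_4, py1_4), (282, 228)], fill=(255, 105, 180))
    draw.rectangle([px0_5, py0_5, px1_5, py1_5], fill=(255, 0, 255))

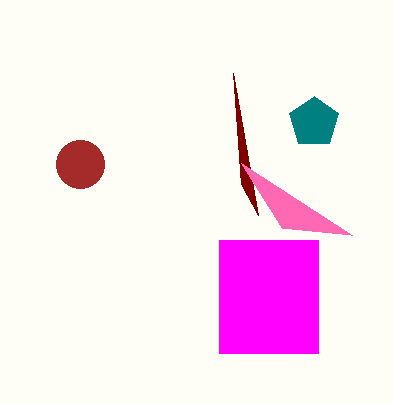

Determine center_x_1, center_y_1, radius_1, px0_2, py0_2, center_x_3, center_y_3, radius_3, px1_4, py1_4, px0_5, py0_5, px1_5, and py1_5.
center_x_1 = 314
center_y_1 = 122
radius_1 = 26
px0_2 = 233
py0_2 = 73
center_x_3 = 80
center_y_3 = 164
radius_3 = 24
px1_4 = 352
py1_4 = 235
px0_5 = 219
py0_5 = 240
px1_5 = 318
py1_5 = 353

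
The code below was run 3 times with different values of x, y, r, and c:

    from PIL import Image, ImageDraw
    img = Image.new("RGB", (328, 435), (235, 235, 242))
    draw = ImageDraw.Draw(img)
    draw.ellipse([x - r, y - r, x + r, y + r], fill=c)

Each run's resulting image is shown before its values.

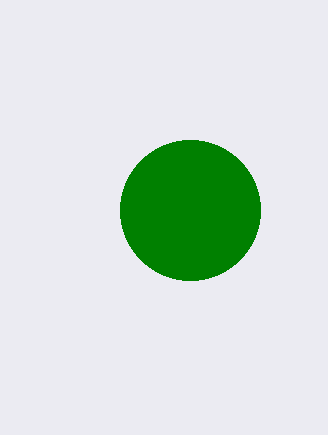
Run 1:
x = 190
y = 210
r = 70
c = 'green'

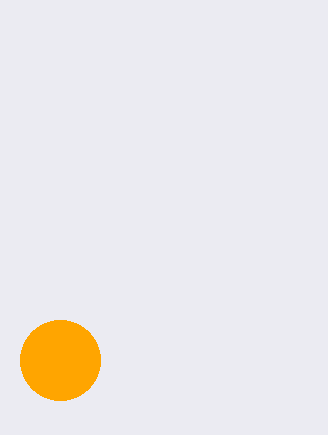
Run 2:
x = 60; y = 360; r = 40; c = 'orange'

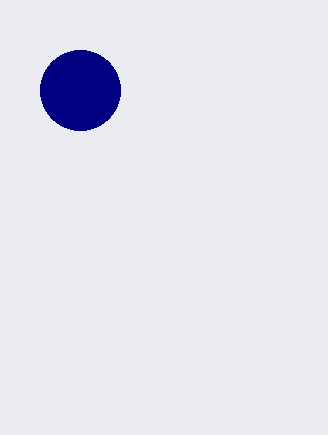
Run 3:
x = 80; y = 90; r = 40; c = 'navy'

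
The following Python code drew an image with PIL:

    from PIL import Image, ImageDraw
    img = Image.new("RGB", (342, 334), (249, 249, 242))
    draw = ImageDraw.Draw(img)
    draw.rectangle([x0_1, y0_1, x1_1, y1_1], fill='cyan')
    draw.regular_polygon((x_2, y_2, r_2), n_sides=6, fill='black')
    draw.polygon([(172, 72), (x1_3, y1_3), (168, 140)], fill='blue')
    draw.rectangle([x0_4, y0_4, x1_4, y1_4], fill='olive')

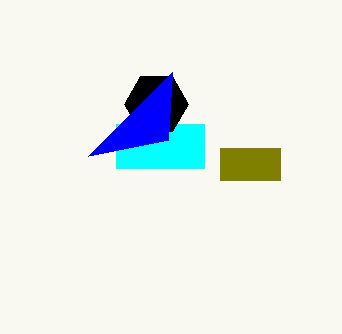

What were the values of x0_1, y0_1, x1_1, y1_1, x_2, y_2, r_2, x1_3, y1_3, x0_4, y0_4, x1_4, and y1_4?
x0_1 = 116; y0_1 = 124; x1_1 = 204; y1_1 = 168; x_2 = 156; y_2 = 104; r_2 = 32; x1_3 = 88; y1_3 = 156; x0_4 = 220; y0_4 = 148; x1_4 = 280; y1_4 = 180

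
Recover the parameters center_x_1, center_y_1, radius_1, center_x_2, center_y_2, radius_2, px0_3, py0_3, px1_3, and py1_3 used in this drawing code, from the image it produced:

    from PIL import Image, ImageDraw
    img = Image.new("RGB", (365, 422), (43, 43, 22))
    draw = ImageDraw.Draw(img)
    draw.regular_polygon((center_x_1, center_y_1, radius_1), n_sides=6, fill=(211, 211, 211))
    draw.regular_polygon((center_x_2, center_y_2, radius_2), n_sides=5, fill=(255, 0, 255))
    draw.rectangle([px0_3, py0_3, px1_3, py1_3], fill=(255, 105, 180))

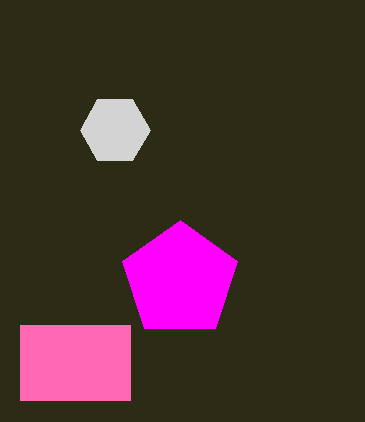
center_x_1 = 115, center_y_1 = 130, radius_1 = 35, center_x_2 = 180, center_y_2 = 280, radius_2 = 60, px0_3 = 20, py0_3 = 325, px1_3 = 130, py1_3 = 400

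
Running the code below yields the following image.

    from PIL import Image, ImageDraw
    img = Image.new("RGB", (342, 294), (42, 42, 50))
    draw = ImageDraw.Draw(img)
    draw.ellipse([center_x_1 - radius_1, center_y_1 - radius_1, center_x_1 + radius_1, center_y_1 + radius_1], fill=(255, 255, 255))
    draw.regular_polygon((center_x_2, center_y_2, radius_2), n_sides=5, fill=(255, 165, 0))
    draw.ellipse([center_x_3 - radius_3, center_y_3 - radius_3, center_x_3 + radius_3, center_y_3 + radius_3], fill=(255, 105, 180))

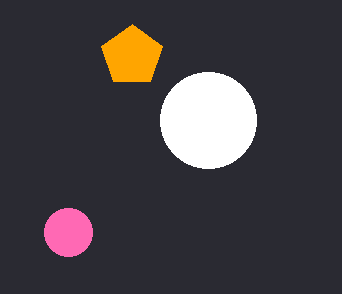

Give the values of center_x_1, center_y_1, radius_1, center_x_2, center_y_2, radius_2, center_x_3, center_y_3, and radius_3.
center_x_1 = 208
center_y_1 = 120
radius_1 = 48
center_x_2 = 132
center_y_2 = 56
radius_2 = 32
center_x_3 = 68
center_y_3 = 232
radius_3 = 24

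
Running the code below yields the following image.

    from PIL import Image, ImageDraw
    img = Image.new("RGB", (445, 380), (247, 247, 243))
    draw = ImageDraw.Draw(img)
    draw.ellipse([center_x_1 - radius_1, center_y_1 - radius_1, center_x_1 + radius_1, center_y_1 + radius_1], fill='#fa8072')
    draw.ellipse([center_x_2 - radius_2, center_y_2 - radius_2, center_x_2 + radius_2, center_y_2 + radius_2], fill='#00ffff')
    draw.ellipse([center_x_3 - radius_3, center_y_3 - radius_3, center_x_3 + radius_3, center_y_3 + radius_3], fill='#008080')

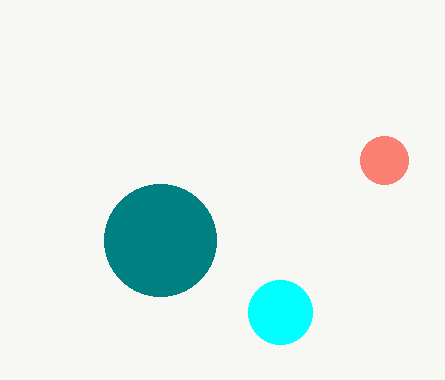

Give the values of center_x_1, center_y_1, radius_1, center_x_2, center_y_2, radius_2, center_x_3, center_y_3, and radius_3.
center_x_1 = 384, center_y_1 = 160, radius_1 = 24, center_x_2 = 280, center_y_2 = 312, radius_2 = 32, center_x_3 = 160, center_y_3 = 240, radius_3 = 56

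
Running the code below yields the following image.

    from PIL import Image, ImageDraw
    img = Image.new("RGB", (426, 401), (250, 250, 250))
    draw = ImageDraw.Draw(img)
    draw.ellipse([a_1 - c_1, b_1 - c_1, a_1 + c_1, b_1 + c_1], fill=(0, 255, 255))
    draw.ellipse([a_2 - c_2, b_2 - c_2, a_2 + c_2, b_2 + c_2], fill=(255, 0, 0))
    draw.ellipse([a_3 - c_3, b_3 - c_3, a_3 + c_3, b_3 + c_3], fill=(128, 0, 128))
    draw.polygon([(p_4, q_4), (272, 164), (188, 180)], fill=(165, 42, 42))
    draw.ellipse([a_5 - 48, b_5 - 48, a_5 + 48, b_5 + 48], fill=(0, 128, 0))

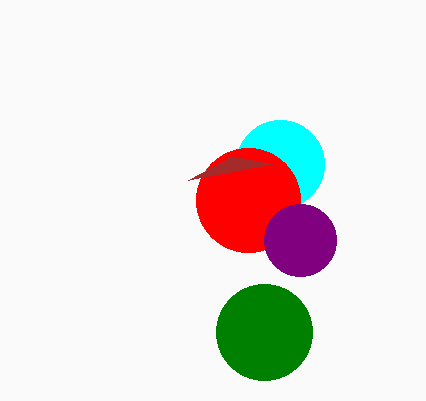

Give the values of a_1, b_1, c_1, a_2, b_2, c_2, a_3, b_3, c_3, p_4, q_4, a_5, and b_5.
a_1 = 280
b_1 = 164
c_1 = 44
a_2 = 248
b_2 = 200
c_2 = 52
a_3 = 300
b_3 = 240
c_3 = 36
p_4 = 232
q_4 = 156
a_5 = 264
b_5 = 332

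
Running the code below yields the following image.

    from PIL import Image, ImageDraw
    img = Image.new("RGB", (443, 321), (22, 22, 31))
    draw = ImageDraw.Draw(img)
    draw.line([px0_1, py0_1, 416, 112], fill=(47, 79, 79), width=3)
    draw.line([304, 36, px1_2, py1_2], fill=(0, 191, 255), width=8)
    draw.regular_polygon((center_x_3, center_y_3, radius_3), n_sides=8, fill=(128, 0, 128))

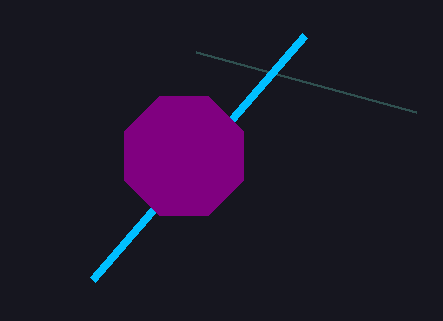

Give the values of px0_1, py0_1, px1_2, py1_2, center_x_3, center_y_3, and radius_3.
px0_1 = 196, py0_1 = 52, px1_2 = 92, py1_2 = 280, center_x_3 = 184, center_y_3 = 156, radius_3 = 64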